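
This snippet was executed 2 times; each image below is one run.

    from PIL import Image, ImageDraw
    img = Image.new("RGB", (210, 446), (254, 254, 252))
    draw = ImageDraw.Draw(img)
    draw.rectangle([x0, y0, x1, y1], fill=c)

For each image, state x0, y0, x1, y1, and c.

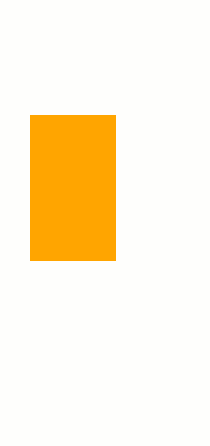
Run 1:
x0 = 30
y0 = 115
x1 = 115
y1 = 260
c = 'orange'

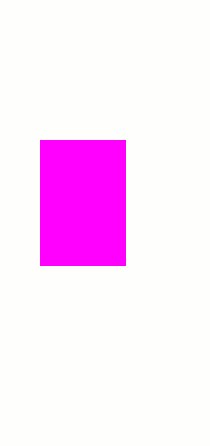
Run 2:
x0 = 40, y0 = 140, x1 = 125, y1 = 265, c = 'magenta'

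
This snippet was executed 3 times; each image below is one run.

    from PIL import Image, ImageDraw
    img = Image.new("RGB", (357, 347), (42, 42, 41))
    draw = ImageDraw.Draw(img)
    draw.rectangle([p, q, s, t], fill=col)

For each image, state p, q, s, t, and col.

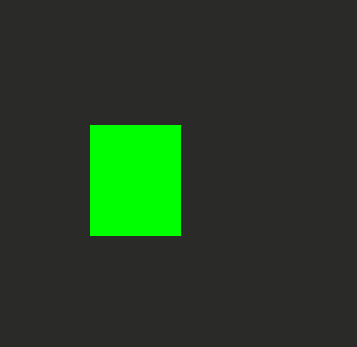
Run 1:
p = 90; q = 125; s = 180; t = 235; col = 'lime'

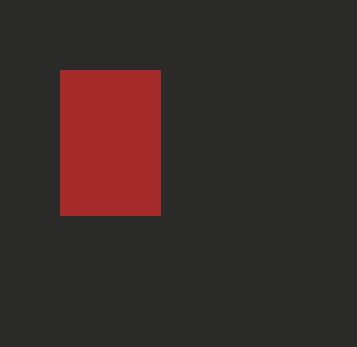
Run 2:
p = 60; q = 70; s = 160; t = 215; col = 'brown'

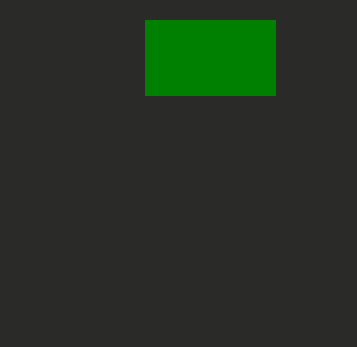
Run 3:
p = 145
q = 20
s = 275
t = 95
col = 'green'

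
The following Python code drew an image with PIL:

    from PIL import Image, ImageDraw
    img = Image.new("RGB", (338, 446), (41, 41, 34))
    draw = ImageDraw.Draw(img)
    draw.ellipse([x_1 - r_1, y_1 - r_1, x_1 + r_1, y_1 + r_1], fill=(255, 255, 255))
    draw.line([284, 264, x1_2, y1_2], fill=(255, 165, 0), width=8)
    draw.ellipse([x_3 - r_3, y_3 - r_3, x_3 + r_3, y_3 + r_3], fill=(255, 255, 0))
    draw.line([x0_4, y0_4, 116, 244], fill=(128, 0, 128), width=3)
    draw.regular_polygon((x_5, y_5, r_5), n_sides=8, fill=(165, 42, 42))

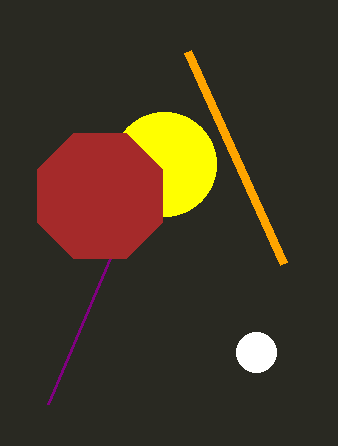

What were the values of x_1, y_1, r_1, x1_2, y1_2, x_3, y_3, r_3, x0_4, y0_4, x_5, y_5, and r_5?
x_1 = 256
y_1 = 352
r_1 = 20
x1_2 = 188
y1_2 = 52
x_3 = 164
y_3 = 164
r_3 = 52
x0_4 = 48
y0_4 = 404
x_5 = 100
y_5 = 196
r_5 = 68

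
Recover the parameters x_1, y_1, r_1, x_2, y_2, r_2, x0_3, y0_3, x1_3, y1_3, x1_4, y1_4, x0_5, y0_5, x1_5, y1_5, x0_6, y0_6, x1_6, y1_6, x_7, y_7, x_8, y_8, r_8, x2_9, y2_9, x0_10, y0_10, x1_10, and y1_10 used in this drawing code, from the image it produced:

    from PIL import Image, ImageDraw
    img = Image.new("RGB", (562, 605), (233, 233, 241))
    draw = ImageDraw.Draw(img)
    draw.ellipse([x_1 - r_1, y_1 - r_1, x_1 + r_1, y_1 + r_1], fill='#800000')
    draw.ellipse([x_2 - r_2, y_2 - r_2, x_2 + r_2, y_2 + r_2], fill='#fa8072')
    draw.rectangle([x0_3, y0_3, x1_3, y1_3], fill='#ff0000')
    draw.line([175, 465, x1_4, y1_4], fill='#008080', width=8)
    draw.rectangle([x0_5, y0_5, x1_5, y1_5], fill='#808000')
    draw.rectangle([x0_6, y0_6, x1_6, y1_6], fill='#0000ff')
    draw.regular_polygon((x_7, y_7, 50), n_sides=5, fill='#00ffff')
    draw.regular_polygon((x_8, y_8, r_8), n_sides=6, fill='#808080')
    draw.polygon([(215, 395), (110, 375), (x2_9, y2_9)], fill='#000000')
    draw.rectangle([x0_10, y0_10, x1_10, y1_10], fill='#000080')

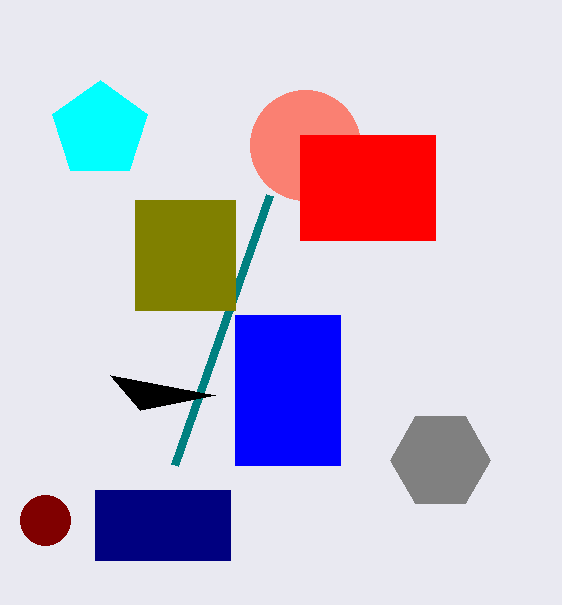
x_1 = 45; y_1 = 520; r_1 = 25; x_2 = 305; y_2 = 145; r_2 = 55; x0_3 = 300; y0_3 = 135; x1_3 = 435; y1_3 = 240; x1_4 = 270; y1_4 = 195; x0_5 = 135; y0_5 = 200; x1_5 = 235; y1_5 = 310; x0_6 = 235; y0_6 = 315; x1_6 = 340; y1_6 = 465; x_7 = 100; y_7 = 130; x_8 = 440; y_8 = 460; r_8 = 50; x2_9 = 140; y2_9 = 410; x0_10 = 95; y0_10 = 490; x1_10 = 230; y1_10 = 560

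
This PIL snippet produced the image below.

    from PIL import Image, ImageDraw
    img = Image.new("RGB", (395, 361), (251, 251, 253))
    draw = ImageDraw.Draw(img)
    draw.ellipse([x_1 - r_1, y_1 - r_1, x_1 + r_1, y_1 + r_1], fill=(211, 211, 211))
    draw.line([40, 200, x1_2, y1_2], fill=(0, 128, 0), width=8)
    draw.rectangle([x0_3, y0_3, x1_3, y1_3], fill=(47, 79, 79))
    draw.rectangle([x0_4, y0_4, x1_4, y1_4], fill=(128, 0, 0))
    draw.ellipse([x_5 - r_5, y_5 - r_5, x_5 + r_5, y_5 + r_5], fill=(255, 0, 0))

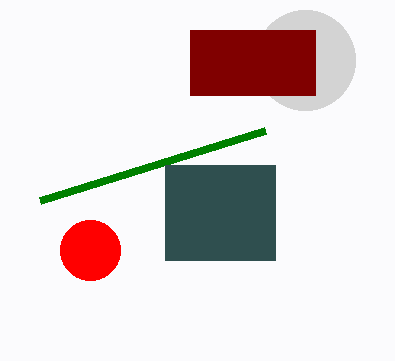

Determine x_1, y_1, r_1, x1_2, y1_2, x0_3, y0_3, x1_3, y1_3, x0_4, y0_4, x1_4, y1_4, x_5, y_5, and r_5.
x_1 = 305, y_1 = 60, r_1 = 50, x1_2 = 265, y1_2 = 130, x0_3 = 165, y0_3 = 165, x1_3 = 275, y1_3 = 260, x0_4 = 190, y0_4 = 30, x1_4 = 315, y1_4 = 95, x_5 = 90, y_5 = 250, r_5 = 30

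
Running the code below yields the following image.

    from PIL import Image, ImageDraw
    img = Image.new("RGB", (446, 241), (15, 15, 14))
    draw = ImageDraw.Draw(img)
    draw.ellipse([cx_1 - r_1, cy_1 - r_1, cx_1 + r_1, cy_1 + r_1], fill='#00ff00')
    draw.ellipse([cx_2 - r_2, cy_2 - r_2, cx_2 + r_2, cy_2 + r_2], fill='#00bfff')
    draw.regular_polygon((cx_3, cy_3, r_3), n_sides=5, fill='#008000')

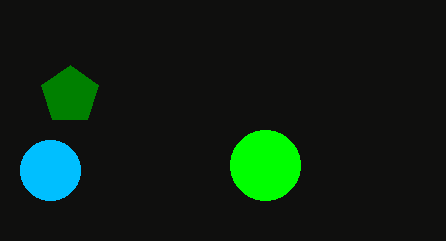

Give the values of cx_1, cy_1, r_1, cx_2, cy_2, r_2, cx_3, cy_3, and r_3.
cx_1 = 265
cy_1 = 165
r_1 = 35
cx_2 = 50
cy_2 = 170
r_2 = 30
cx_3 = 70
cy_3 = 95
r_3 = 30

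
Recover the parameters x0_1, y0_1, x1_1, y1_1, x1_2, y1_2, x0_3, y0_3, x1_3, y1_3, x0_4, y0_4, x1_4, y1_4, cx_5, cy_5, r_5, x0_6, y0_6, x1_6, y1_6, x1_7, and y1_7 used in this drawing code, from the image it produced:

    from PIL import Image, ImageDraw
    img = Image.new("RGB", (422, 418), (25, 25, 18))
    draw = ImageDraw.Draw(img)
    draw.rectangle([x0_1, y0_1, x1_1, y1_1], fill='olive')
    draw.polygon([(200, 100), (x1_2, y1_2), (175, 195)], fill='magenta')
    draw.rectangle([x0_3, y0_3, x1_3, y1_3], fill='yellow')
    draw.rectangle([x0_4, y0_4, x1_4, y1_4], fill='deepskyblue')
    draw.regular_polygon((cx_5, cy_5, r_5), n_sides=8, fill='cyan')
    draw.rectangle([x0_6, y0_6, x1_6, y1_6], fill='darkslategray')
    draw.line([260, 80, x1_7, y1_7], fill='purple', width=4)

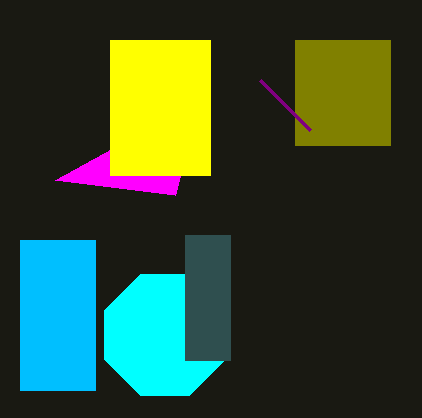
x0_1 = 295
y0_1 = 40
x1_1 = 390
y1_1 = 145
x1_2 = 55
y1_2 = 180
x0_3 = 110
y0_3 = 40
x1_3 = 210
y1_3 = 175
x0_4 = 20
y0_4 = 240
x1_4 = 95
y1_4 = 390
cx_5 = 165
cy_5 = 335
r_5 = 65
x0_6 = 185
y0_6 = 235
x1_6 = 230
y1_6 = 360
x1_7 = 310
y1_7 = 130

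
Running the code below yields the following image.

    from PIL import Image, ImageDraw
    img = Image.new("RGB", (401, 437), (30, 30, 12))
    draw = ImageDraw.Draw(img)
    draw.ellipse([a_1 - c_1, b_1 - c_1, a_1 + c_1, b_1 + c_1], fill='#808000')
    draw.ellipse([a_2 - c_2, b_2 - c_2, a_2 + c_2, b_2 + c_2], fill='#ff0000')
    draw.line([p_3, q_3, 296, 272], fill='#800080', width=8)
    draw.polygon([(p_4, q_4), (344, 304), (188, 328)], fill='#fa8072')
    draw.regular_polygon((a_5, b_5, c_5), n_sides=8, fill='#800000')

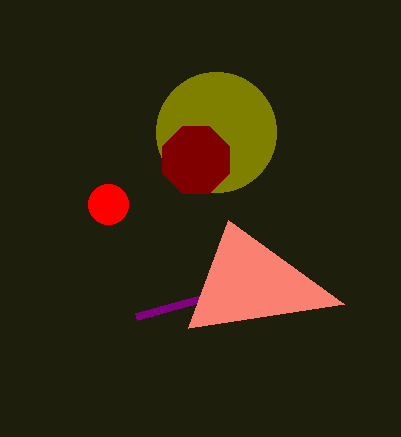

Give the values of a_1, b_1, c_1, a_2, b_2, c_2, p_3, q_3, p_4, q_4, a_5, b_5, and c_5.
a_1 = 216, b_1 = 132, c_1 = 60, a_2 = 108, b_2 = 204, c_2 = 20, p_3 = 136, q_3 = 316, p_4 = 228, q_4 = 220, a_5 = 196, b_5 = 160, c_5 = 36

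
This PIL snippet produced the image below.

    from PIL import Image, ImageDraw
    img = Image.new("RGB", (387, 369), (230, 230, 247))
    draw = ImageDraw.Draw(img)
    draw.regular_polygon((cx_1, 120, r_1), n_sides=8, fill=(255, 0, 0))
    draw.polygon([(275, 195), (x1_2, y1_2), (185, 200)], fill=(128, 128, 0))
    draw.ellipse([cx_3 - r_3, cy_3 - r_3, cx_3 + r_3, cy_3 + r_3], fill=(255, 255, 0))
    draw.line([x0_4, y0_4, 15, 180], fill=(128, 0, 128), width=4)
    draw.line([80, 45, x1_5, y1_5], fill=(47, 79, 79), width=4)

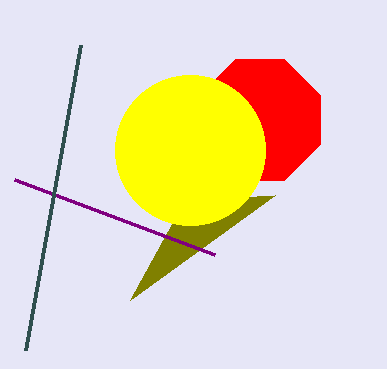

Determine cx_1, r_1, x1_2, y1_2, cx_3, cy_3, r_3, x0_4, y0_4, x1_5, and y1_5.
cx_1 = 260; r_1 = 65; x1_2 = 130; y1_2 = 300; cx_3 = 190; cy_3 = 150; r_3 = 75; x0_4 = 215; y0_4 = 255; x1_5 = 25; y1_5 = 350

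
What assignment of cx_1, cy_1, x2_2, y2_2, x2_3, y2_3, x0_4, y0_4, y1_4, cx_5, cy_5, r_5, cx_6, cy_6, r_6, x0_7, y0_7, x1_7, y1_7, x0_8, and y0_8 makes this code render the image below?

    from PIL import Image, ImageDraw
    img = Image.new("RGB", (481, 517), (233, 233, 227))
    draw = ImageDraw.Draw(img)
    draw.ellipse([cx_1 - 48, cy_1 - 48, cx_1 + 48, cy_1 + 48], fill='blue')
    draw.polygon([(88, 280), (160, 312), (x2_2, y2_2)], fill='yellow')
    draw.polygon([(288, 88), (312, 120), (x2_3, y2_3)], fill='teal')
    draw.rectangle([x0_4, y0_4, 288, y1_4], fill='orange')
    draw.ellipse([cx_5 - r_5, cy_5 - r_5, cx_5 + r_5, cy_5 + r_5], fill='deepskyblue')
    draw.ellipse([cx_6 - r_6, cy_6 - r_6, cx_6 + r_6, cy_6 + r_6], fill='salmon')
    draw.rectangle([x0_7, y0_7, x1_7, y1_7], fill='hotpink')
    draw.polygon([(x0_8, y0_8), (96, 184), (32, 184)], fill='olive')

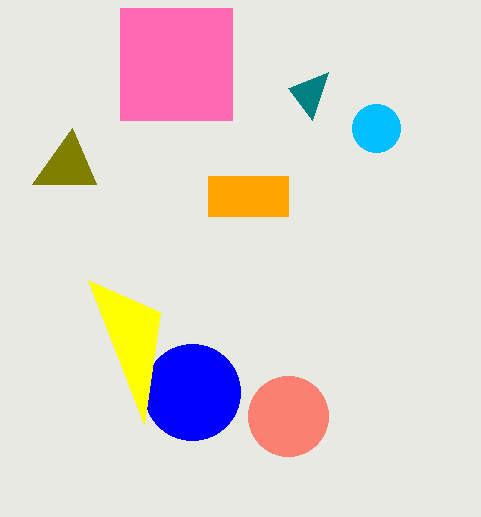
cx_1 = 192
cy_1 = 392
x2_2 = 144
y2_2 = 424
x2_3 = 328
y2_3 = 72
x0_4 = 208
y0_4 = 176
y1_4 = 216
cx_5 = 376
cy_5 = 128
r_5 = 24
cx_6 = 288
cy_6 = 416
r_6 = 40
x0_7 = 120
y0_7 = 8
x1_7 = 232
y1_7 = 120
x0_8 = 72
y0_8 = 128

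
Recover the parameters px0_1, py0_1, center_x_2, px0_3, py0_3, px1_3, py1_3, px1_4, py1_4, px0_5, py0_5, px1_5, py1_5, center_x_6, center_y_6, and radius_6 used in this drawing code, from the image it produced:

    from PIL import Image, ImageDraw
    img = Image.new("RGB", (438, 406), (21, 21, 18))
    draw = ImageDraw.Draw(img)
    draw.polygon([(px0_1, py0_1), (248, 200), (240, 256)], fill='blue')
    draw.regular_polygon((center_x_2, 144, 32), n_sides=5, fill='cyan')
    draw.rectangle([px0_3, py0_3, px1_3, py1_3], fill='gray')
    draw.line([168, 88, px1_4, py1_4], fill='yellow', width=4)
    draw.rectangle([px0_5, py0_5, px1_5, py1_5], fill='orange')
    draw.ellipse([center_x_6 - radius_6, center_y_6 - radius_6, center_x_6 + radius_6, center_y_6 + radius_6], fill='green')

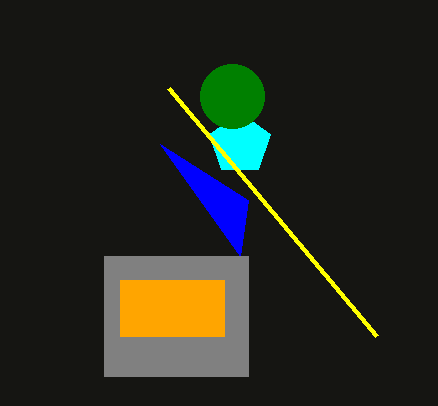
px0_1 = 160, py0_1 = 144, center_x_2 = 240, px0_3 = 104, py0_3 = 256, px1_3 = 248, py1_3 = 376, px1_4 = 376, py1_4 = 336, px0_5 = 120, py0_5 = 280, px1_5 = 224, py1_5 = 336, center_x_6 = 232, center_y_6 = 96, radius_6 = 32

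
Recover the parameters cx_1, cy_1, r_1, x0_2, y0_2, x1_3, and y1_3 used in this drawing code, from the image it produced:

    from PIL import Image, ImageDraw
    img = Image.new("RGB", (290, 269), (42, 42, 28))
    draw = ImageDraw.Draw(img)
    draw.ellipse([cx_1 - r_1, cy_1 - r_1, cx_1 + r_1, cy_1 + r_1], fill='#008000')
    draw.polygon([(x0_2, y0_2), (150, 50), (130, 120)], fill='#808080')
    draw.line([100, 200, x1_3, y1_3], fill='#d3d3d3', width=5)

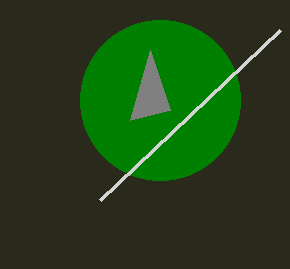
cx_1 = 160, cy_1 = 100, r_1 = 80, x0_2 = 170, y0_2 = 110, x1_3 = 280, y1_3 = 30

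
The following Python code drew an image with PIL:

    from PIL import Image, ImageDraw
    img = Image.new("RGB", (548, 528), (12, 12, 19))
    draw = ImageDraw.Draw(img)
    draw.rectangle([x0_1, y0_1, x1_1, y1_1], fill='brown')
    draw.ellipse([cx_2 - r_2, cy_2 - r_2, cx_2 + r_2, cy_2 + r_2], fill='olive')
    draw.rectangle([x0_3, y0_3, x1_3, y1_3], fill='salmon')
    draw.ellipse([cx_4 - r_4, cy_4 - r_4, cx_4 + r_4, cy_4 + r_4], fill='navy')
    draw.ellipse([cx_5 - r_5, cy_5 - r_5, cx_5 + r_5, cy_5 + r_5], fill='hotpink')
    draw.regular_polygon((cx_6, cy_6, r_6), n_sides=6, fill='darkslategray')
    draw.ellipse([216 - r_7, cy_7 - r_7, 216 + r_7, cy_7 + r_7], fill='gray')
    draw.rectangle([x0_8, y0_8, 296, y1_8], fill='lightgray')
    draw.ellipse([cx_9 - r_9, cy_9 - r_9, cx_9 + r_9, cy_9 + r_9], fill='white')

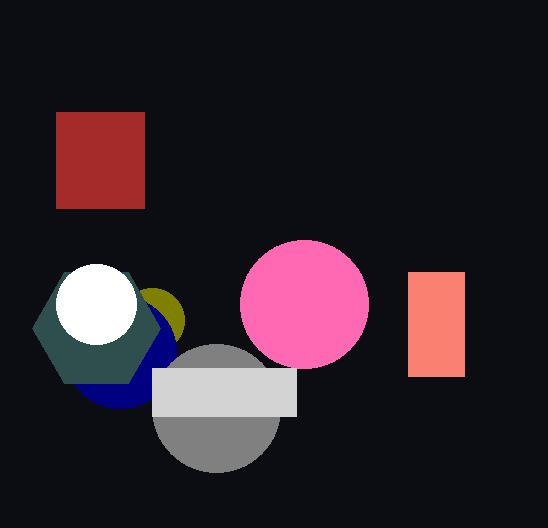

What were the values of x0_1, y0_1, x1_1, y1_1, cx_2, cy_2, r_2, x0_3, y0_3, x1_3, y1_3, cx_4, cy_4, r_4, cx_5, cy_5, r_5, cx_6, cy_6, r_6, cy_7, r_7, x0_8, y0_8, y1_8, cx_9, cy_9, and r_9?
x0_1 = 56, y0_1 = 112, x1_1 = 144, y1_1 = 208, cx_2 = 152, cy_2 = 320, r_2 = 32, x0_3 = 408, y0_3 = 272, x1_3 = 464, y1_3 = 376, cx_4 = 120, cy_4 = 352, r_4 = 56, cx_5 = 304, cy_5 = 304, r_5 = 64, cx_6 = 96, cy_6 = 328, r_6 = 64, cy_7 = 408, r_7 = 64, x0_8 = 152, y0_8 = 368, y1_8 = 416, cx_9 = 96, cy_9 = 304, r_9 = 40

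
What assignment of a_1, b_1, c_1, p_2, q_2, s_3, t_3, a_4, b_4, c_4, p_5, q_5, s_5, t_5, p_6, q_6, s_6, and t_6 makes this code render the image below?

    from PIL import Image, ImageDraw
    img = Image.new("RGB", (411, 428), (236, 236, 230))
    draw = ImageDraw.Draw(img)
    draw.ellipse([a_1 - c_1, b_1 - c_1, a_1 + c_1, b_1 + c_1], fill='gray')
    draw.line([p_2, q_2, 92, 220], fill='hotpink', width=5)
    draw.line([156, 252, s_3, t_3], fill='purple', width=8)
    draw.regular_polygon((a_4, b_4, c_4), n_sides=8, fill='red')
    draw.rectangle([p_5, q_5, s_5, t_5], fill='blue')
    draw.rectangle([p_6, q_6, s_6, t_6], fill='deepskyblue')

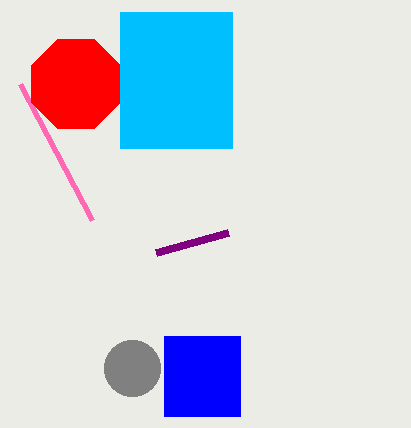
a_1 = 132; b_1 = 368; c_1 = 28; p_2 = 20; q_2 = 84; s_3 = 228; t_3 = 232; a_4 = 76; b_4 = 84; c_4 = 48; p_5 = 164; q_5 = 336; s_5 = 240; t_5 = 416; p_6 = 120; q_6 = 12; s_6 = 232; t_6 = 148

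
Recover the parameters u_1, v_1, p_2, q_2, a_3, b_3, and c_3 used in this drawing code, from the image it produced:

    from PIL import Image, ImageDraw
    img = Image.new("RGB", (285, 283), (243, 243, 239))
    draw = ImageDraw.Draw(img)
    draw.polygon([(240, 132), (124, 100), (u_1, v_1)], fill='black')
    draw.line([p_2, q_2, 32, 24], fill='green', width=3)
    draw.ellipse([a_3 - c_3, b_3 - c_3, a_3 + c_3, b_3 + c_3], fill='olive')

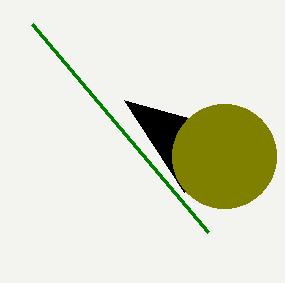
u_1 = 184, v_1 = 192, p_2 = 208, q_2 = 232, a_3 = 224, b_3 = 156, c_3 = 52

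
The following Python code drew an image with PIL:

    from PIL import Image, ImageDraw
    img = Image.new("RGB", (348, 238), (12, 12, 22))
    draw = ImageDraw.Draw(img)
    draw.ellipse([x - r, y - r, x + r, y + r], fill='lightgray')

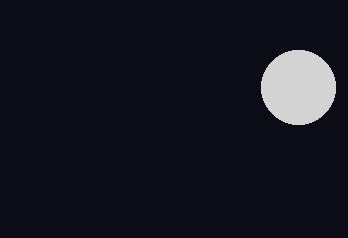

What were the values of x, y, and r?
x = 298
y = 87
r = 37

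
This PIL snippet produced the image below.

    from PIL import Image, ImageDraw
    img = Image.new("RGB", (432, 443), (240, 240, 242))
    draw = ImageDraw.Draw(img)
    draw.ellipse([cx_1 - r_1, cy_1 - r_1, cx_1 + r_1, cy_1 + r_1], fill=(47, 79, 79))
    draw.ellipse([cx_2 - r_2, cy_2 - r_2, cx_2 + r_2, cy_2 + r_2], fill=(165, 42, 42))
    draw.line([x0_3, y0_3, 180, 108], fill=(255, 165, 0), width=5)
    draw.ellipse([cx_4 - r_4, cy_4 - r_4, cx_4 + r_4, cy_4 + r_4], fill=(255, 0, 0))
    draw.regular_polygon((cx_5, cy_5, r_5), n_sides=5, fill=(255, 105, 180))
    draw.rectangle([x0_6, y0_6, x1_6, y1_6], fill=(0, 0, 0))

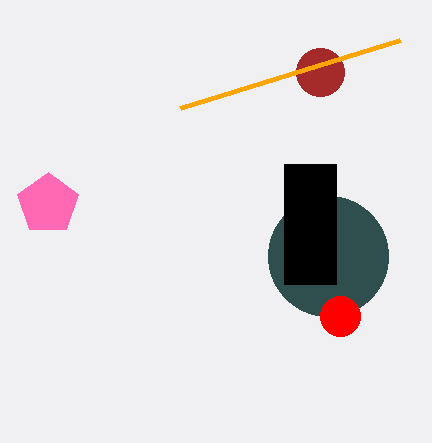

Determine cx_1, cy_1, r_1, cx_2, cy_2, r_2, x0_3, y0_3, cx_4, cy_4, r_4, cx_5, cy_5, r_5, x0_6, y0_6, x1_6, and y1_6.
cx_1 = 328, cy_1 = 256, r_1 = 60, cx_2 = 320, cy_2 = 72, r_2 = 24, x0_3 = 400, y0_3 = 40, cx_4 = 340, cy_4 = 316, r_4 = 20, cx_5 = 48, cy_5 = 204, r_5 = 32, x0_6 = 284, y0_6 = 164, x1_6 = 336, y1_6 = 284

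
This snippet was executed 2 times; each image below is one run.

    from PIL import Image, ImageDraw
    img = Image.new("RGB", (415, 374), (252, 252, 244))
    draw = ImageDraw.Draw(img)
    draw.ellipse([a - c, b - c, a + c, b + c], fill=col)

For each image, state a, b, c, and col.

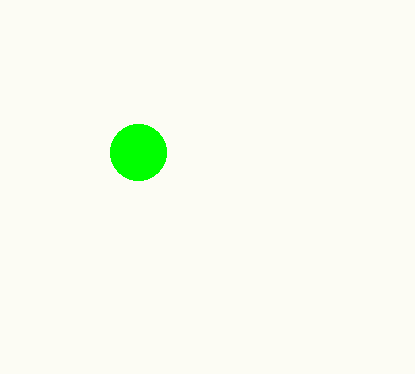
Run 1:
a = 138
b = 152
c = 28
col = 'lime'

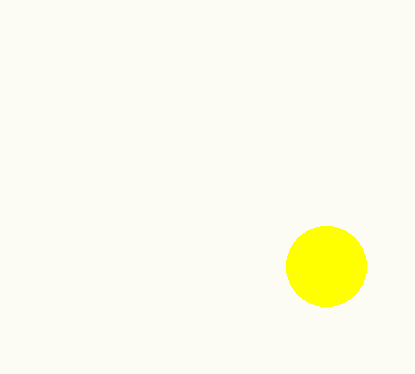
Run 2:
a = 326, b = 266, c = 40, col = 'yellow'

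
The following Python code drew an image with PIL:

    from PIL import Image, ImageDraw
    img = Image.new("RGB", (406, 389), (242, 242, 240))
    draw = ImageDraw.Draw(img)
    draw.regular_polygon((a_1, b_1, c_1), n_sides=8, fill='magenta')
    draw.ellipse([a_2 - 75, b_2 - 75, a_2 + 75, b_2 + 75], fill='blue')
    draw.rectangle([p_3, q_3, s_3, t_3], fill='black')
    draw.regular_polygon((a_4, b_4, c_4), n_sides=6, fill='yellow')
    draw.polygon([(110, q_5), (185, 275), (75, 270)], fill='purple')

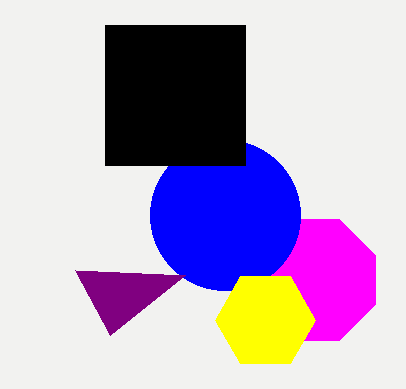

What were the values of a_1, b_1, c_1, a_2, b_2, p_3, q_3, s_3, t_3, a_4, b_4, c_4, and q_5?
a_1 = 315
b_1 = 280
c_1 = 65
a_2 = 225
b_2 = 215
p_3 = 105
q_3 = 25
s_3 = 245
t_3 = 165
a_4 = 265
b_4 = 320
c_4 = 50
q_5 = 335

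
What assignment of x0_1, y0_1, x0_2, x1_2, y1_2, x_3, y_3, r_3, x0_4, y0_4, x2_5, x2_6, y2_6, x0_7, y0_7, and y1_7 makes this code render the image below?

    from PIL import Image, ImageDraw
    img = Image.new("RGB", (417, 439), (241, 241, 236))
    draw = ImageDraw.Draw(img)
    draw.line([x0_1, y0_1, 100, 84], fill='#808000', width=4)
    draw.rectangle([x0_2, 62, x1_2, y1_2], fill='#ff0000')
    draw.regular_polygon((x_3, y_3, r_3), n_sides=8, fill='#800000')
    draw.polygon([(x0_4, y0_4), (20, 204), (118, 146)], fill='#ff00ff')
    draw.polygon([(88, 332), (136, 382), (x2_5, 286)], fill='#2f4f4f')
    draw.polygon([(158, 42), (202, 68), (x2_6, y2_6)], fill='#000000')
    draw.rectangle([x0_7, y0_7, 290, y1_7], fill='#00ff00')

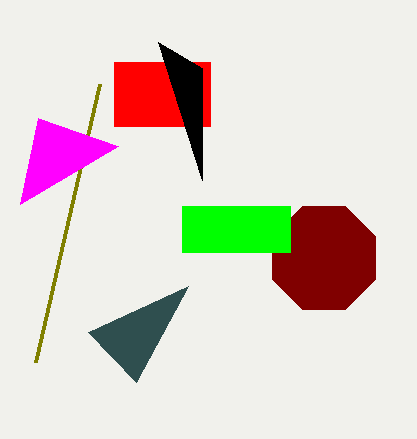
x0_1 = 36; y0_1 = 362; x0_2 = 114; x1_2 = 210; y1_2 = 126; x_3 = 324; y_3 = 258; r_3 = 56; x0_4 = 38; y0_4 = 118; x2_5 = 188; x2_6 = 202; y2_6 = 180; x0_7 = 182; y0_7 = 206; y1_7 = 252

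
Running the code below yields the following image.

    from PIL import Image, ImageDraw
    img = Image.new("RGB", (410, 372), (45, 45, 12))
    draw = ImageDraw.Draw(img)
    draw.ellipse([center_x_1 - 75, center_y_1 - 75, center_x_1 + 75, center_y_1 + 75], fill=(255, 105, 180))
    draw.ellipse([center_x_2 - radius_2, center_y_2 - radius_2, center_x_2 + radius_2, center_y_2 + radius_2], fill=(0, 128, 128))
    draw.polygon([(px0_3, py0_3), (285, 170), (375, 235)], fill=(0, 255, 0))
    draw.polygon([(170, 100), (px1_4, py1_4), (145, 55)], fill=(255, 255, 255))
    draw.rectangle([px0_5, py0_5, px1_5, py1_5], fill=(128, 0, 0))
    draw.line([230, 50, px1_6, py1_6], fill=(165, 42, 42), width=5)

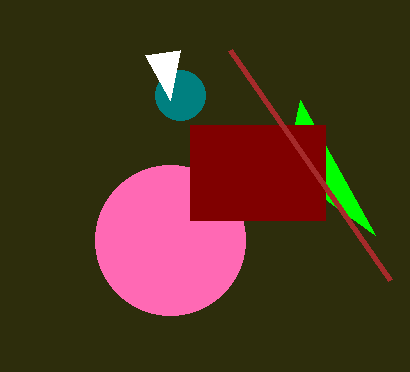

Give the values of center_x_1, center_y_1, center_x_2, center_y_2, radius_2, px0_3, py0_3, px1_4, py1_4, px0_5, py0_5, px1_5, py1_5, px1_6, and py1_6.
center_x_1 = 170, center_y_1 = 240, center_x_2 = 180, center_y_2 = 95, radius_2 = 25, px0_3 = 300, py0_3 = 100, px1_4 = 180, py1_4 = 50, px0_5 = 190, py0_5 = 125, px1_5 = 325, py1_5 = 220, px1_6 = 390, py1_6 = 280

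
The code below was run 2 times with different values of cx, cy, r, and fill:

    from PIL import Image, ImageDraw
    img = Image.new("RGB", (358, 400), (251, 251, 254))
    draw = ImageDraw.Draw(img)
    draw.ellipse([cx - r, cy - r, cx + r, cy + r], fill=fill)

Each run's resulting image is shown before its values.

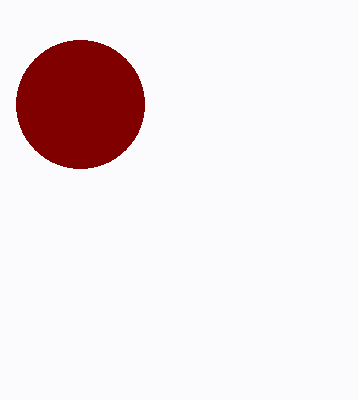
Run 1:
cx = 80, cy = 104, r = 64, fill = 'maroon'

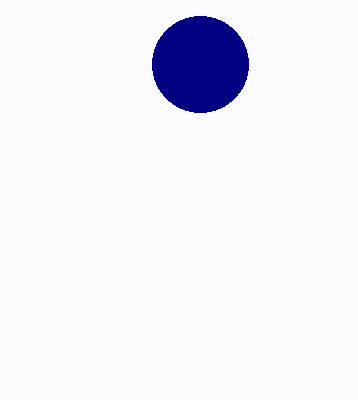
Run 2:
cx = 200; cy = 64; r = 48; fill = 'navy'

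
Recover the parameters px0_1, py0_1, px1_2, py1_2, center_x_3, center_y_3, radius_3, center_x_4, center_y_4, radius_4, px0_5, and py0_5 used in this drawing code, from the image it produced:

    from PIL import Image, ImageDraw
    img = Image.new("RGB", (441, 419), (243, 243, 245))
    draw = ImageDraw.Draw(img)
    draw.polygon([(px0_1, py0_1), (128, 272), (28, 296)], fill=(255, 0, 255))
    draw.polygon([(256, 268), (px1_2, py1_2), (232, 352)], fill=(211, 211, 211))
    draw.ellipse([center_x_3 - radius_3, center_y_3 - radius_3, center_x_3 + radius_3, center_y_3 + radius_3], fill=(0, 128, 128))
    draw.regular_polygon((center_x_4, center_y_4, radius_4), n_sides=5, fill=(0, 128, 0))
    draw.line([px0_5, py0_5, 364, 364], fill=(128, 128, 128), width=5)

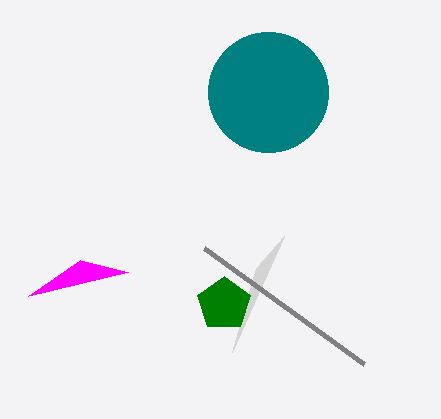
px0_1 = 80; py0_1 = 260; px1_2 = 284; py1_2 = 236; center_x_3 = 268; center_y_3 = 92; radius_3 = 60; center_x_4 = 224; center_y_4 = 304; radius_4 = 28; px0_5 = 204; py0_5 = 248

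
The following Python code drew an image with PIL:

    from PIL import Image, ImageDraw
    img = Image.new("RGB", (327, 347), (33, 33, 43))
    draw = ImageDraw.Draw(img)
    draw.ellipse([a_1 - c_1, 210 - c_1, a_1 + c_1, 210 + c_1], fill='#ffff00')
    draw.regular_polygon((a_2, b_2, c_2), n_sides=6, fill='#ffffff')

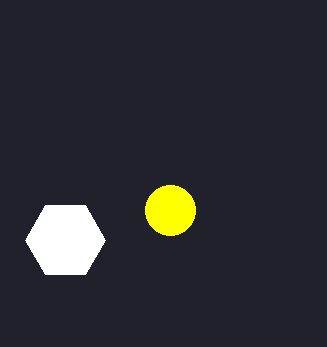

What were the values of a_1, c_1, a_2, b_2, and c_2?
a_1 = 170, c_1 = 25, a_2 = 65, b_2 = 240, c_2 = 40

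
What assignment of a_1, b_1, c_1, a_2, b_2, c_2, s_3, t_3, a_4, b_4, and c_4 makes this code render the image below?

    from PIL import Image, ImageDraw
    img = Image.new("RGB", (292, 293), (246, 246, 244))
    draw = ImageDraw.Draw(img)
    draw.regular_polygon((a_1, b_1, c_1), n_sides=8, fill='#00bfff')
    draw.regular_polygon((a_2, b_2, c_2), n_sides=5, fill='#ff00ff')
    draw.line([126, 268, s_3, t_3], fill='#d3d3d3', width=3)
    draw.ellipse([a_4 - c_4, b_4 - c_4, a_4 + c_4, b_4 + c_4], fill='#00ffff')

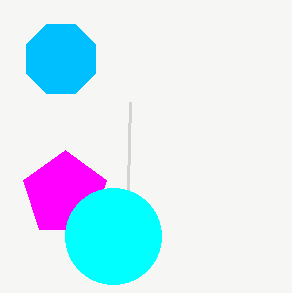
a_1 = 61, b_1 = 59, c_1 = 37, a_2 = 65, b_2 = 194, c_2 = 44, s_3 = 130, t_3 = 102, a_4 = 113, b_4 = 236, c_4 = 48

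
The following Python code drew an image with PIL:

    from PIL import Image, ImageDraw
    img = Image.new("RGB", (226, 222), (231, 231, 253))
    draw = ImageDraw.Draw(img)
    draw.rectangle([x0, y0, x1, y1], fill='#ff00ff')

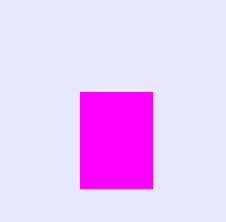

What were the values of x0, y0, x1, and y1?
x0 = 80
y0 = 92
x1 = 152
y1 = 188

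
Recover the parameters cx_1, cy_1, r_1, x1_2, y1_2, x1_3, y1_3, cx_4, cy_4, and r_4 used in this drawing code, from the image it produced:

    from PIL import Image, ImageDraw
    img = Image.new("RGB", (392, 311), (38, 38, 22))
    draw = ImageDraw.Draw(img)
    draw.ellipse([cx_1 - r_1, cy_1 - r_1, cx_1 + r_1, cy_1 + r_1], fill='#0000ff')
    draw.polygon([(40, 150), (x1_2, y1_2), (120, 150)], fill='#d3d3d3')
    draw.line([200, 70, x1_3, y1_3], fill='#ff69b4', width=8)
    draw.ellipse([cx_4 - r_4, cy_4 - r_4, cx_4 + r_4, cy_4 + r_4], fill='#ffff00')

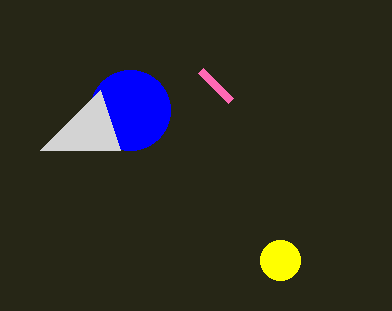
cx_1 = 130
cy_1 = 110
r_1 = 40
x1_2 = 100
y1_2 = 90
x1_3 = 230
y1_3 = 100
cx_4 = 280
cy_4 = 260
r_4 = 20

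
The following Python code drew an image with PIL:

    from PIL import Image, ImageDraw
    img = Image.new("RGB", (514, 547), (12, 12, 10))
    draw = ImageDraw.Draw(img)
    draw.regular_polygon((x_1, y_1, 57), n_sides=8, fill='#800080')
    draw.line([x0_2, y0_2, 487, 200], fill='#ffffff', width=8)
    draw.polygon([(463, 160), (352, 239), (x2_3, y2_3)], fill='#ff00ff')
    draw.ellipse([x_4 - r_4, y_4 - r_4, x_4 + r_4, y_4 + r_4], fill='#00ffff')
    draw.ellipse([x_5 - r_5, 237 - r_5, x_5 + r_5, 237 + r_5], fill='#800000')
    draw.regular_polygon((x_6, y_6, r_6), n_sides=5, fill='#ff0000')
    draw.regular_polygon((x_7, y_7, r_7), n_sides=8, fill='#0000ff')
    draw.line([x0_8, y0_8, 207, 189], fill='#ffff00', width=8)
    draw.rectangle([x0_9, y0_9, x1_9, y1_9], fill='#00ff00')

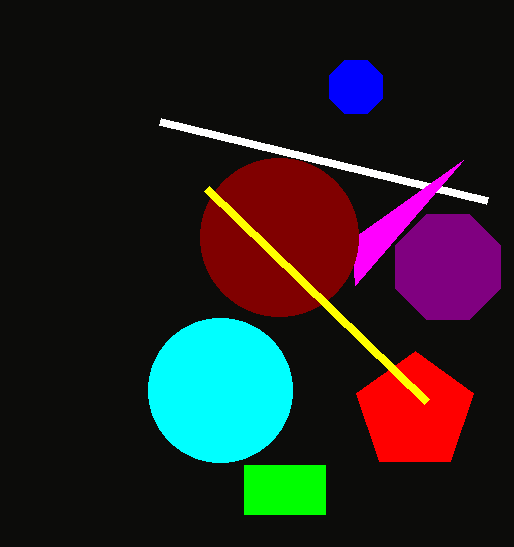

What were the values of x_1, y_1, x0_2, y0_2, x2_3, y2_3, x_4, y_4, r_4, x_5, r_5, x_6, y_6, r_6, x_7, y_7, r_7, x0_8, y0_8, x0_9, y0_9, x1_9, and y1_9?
x_1 = 448, y_1 = 267, x0_2 = 160, y0_2 = 121, x2_3 = 355, y2_3 = 285, x_4 = 220, y_4 = 390, r_4 = 72, x_5 = 279, r_5 = 79, x_6 = 415, y_6 = 412, r_6 = 61, x_7 = 356, y_7 = 87, r_7 = 29, x0_8 = 427, y0_8 = 402, x0_9 = 244, y0_9 = 465, x1_9 = 325, y1_9 = 514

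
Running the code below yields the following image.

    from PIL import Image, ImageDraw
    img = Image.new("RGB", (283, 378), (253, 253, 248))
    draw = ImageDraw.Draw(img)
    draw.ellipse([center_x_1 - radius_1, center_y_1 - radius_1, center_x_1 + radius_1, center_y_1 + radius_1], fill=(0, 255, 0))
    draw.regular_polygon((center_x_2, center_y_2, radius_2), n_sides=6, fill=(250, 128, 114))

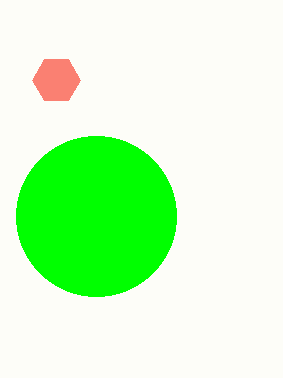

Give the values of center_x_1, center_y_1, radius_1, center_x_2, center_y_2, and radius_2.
center_x_1 = 96, center_y_1 = 216, radius_1 = 80, center_x_2 = 56, center_y_2 = 80, radius_2 = 24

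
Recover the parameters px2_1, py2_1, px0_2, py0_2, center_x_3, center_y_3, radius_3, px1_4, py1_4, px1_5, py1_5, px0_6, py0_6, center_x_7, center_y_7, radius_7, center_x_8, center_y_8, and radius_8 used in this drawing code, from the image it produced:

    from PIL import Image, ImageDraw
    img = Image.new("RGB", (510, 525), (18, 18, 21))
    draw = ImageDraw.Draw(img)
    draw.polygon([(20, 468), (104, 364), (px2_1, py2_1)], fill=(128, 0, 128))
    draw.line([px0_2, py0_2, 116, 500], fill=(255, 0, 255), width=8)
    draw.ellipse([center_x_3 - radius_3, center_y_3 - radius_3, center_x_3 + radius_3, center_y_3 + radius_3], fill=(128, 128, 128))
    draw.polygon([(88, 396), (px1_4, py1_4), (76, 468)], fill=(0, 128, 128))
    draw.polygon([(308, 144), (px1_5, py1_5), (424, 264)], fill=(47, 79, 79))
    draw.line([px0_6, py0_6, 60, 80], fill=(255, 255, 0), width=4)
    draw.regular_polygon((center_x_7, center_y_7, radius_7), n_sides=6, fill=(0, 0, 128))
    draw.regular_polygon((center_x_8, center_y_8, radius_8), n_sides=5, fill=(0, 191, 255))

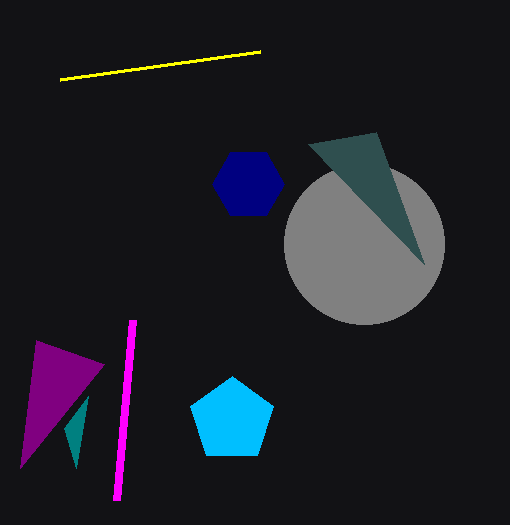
px2_1 = 36, py2_1 = 340, px0_2 = 132, py0_2 = 320, center_x_3 = 364, center_y_3 = 244, radius_3 = 80, px1_4 = 64, py1_4 = 428, px1_5 = 376, py1_5 = 132, px0_6 = 260, py0_6 = 52, center_x_7 = 248, center_y_7 = 184, radius_7 = 36, center_x_8 = 232, center_y_8 = 420, radius_8 = 44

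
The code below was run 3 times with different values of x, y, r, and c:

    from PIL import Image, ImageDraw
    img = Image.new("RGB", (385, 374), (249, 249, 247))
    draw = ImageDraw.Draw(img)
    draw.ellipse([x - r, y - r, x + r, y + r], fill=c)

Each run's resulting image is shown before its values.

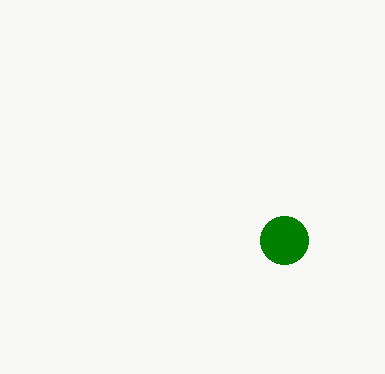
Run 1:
x = 284
y = 240
r = 24
c = 'green'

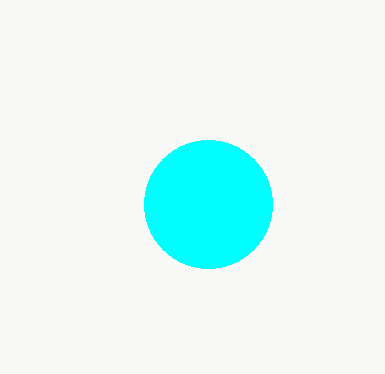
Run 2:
x = 208; y = 204; r = 64; c = 'cyan'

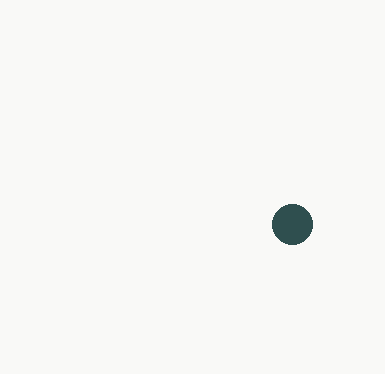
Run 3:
x = 292
y = 224
r = 20
c = 'darkslategray'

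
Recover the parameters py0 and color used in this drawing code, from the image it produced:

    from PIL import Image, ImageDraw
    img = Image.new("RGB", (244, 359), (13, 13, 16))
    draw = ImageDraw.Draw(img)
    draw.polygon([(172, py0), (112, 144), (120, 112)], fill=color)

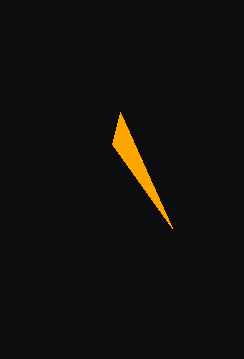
py0 = 228, color = 'orange'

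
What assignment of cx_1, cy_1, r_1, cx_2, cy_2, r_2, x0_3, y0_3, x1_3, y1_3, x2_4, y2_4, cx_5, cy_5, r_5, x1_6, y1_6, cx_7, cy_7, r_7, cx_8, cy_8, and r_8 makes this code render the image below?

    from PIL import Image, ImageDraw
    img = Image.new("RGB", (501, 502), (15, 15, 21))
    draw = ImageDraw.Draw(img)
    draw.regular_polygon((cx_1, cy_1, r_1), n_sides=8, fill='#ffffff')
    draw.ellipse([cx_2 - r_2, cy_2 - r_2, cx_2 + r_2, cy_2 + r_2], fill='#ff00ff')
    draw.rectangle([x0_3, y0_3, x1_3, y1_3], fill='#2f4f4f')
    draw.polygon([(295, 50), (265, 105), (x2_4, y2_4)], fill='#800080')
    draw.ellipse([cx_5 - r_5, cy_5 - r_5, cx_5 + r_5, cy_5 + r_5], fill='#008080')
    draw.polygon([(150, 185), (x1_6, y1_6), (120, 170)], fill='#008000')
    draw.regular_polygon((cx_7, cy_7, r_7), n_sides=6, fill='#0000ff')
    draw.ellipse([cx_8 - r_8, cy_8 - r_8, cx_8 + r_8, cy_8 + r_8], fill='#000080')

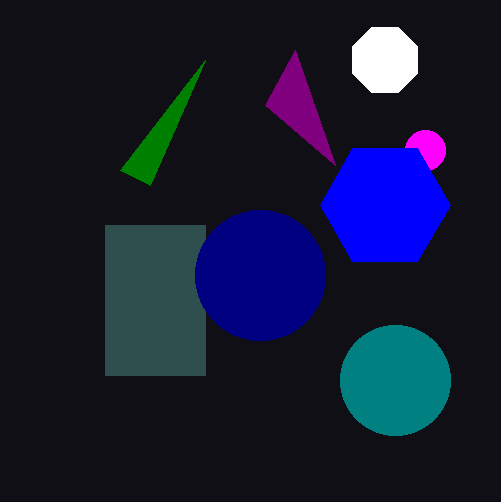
cx_1 = 385
cy_1 = 60
r_1 = 35
cx_2 = 425
cy_2 = 150
r_2 = 20
x0_3 = 105
y0_3 = 225
x1_3 = 205
y1_3 = 375
x2_4 = 335
y2_4 = 165
cx_5 = 395
cy_5 = 380
r_5 = 55
x1_6 = 205
y1_6 = 60
cx_7 = 385
cy_7 = 205
r_7 = 65
cx_8 = 260
cy_8 = 275
r_8 = 65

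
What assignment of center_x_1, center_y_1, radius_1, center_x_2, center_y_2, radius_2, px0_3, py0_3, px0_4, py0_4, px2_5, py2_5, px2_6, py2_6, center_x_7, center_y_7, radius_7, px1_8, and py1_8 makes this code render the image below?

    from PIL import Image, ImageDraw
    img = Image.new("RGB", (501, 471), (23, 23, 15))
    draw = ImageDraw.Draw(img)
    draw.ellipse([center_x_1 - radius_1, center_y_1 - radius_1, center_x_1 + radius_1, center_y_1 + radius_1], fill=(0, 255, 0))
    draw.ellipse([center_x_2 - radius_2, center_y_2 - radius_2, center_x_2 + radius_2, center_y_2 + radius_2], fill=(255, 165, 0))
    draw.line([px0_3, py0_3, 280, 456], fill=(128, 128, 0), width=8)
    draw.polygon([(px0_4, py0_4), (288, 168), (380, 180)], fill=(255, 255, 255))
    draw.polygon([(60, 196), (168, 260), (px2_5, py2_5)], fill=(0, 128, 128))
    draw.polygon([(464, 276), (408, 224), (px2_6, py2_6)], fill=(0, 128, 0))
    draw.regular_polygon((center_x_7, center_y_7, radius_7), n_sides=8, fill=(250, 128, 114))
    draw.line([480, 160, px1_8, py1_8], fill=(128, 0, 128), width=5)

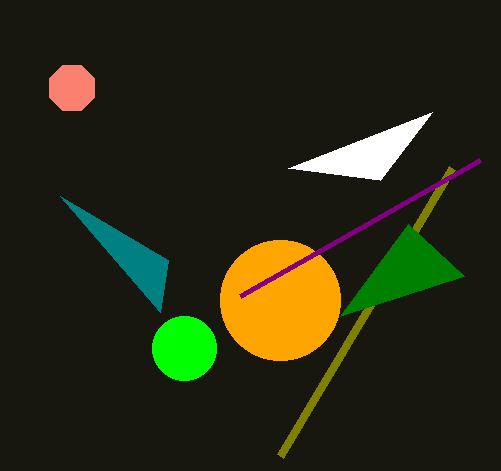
center_x_1 = 184, center_y_1 = 348, radius_1 = 32, center_x_2 = 280, center_y_2 = 300, radius_2 = 60, px0_3 = 452, py0_3 = 168, px0_4 = 432, py0_4 = 112, px2_5 = 160, py2_5 = 312, px2_6 = 340, py2_6 = 316, center_x_7 = 72, center_y_7 = 88, radius_7 = 24, px1_8 = 240, py1_8 = 296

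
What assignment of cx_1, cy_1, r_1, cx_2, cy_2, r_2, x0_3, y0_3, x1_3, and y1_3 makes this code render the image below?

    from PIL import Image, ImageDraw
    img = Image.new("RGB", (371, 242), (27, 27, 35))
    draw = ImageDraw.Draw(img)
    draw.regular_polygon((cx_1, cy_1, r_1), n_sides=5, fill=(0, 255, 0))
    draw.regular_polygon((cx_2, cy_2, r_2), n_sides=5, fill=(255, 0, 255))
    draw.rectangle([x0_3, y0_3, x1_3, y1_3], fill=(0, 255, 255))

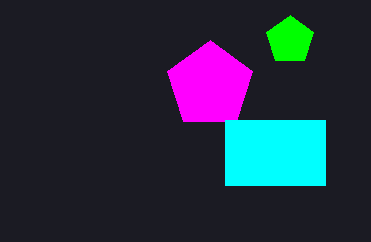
cx_1 = 290, cy_1 = 40, r_1 = 25, cx_2 = 210, cy_2 = 85, r_2 = 45, x0_3 = 225, y0_3 = 120, x1_3 = 325, y1_3 = 185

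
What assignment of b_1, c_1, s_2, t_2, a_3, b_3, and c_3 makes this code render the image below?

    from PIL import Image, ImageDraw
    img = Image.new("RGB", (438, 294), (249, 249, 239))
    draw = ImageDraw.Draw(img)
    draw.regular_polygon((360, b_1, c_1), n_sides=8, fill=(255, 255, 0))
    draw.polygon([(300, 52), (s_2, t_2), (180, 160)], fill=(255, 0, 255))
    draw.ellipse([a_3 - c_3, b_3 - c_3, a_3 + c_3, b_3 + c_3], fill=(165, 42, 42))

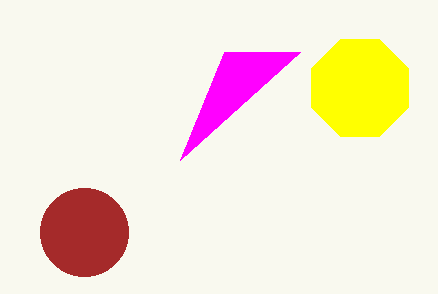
b_1 = 88
c_1 = 52
s_2 = 224
t_2 = 52
a_3 = 84
b_3 = 232
c_3 = 44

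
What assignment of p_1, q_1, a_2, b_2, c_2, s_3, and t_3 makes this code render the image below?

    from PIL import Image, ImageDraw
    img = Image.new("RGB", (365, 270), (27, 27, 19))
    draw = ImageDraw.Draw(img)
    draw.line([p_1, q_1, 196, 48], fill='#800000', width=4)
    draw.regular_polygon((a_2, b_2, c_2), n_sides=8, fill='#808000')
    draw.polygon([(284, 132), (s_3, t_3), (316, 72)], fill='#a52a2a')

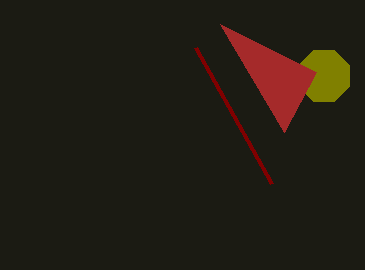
p_1 = 272
q_1 = 184
a_2 = 324
b_2 = 76
c_2 = 28
s_3 = 220
t_3 = 24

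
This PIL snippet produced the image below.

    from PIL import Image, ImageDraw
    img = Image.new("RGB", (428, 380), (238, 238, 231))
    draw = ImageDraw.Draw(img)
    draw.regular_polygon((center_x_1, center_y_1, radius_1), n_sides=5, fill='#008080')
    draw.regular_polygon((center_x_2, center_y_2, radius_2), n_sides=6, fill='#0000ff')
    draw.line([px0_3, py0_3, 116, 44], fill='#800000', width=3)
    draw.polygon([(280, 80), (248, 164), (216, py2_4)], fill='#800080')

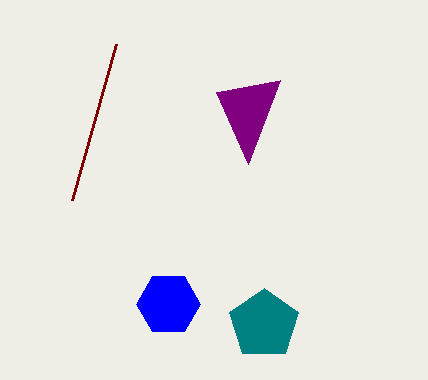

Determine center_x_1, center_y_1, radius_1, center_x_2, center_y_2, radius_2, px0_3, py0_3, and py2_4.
center_x_1 = 264
center_y_1 = 324
radius_1 = 36
center_x_2 = 168
center_y_2 = 304
radius_2 = 32
px0_3 = 72
py0_3 = 200
py2_4 = 92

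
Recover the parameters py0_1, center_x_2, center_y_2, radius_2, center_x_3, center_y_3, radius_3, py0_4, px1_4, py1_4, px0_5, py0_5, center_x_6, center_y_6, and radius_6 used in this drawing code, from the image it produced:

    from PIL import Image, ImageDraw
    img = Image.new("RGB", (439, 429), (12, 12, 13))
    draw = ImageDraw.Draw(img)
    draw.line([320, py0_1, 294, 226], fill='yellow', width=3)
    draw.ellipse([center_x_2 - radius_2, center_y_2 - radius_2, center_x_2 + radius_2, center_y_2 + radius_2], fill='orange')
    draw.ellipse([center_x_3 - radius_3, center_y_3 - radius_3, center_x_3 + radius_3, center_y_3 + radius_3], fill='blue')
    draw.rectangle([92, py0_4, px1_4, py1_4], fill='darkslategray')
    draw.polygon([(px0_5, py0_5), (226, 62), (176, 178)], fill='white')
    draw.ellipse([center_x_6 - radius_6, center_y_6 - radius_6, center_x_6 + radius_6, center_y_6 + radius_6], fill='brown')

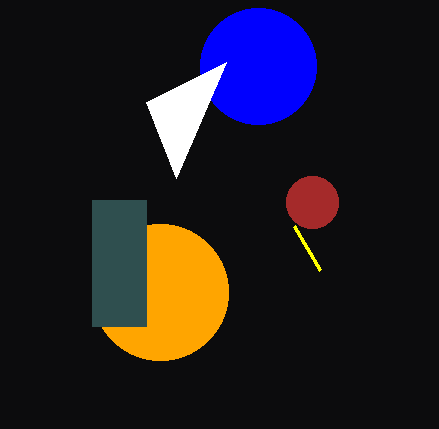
py0_1 = 270; center_x_2 = 160; center_y_2 = 292; radius_2 = 68; center_x_3 = 258; center_y_3 = 66; radius_3 = 58; py0_4 = 200; px1_4 = 146; py1_4 = 326; px0_5 = 146; py0_5 = 102; center_x_6 = 312; center_y_6 = 202; radius_6 = 26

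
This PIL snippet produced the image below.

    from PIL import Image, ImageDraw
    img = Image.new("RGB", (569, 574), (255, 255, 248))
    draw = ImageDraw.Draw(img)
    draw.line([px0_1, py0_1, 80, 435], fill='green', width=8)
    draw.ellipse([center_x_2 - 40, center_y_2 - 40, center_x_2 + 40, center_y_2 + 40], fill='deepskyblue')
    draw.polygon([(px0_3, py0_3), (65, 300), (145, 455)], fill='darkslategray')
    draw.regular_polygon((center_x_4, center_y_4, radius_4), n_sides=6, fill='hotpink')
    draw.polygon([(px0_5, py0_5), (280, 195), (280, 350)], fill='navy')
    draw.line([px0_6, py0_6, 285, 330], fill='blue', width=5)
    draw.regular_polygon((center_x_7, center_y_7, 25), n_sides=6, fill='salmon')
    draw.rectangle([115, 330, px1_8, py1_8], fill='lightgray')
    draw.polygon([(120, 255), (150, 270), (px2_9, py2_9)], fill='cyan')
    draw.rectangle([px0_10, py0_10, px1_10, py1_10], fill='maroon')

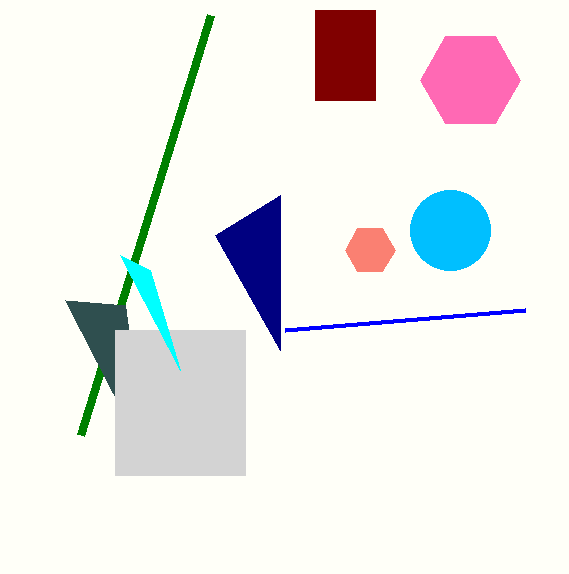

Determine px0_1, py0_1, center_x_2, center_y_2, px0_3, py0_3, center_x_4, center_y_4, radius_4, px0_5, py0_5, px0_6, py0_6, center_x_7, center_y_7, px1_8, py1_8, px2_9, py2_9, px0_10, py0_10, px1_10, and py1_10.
px0_1 = 210; py0_1 = 15; center_x_2 = 450; center_y_2 = 230; px0_3 = 125; py0_3 = 305; center_x_4 = 470; center_y_4 = 80; radius_4 = 50; px0_5 = 215; py0_5 = 235; px0_6 = 525; py0_6 = 310; center_x_7 = 370; center_y_7 = 250; px1_8 = 245; py1_8 = 475; px2_9 = 180; py2_9 = 370; px0_10 = 315; py0_10 = 10; px1_10 = 375; py1_10 = 100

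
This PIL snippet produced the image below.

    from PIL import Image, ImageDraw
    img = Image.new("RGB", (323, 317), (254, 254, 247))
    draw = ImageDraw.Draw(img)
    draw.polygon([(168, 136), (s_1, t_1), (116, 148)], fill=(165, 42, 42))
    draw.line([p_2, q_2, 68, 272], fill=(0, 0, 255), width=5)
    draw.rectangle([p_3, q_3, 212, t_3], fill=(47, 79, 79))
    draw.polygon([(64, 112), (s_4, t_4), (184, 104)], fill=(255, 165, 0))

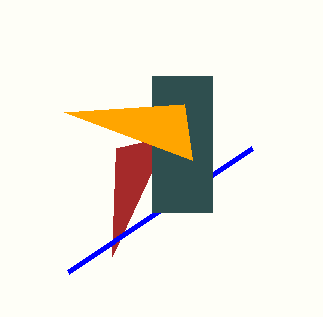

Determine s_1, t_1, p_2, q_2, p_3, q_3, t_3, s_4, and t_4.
s_1 = 112, t_1 = 256, p_2 = 252, q_2 = 148, p_3 = 152, q_3 = 76, t_3 = 212, s_4 = 192, t_4 = 160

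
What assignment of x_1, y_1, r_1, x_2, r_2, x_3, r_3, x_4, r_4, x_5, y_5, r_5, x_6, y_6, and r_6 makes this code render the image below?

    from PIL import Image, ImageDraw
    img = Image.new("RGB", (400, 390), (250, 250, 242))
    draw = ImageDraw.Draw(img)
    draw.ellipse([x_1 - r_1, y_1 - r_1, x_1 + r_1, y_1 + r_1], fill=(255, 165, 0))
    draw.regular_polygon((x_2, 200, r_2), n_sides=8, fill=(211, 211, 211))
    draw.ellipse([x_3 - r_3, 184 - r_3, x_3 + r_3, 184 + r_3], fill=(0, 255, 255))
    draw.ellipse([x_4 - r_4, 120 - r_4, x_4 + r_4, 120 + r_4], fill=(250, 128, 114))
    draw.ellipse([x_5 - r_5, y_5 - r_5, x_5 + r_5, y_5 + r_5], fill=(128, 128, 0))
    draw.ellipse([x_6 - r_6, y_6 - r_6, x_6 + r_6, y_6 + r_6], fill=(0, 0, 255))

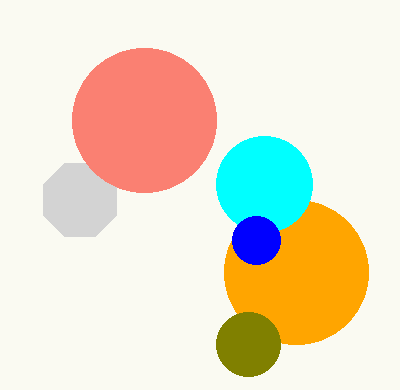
x_1 = 296, y_1 = 272, r_1 = 72, x_2 = 80, r_2 = 40, x_3 = 264, r_3 = 48, x_4 = 144, r_4 = 72, x_5 = 248, y_5 = 344, r_5 = 32, x_6 = 256, y_6 = 240, r_6 = 24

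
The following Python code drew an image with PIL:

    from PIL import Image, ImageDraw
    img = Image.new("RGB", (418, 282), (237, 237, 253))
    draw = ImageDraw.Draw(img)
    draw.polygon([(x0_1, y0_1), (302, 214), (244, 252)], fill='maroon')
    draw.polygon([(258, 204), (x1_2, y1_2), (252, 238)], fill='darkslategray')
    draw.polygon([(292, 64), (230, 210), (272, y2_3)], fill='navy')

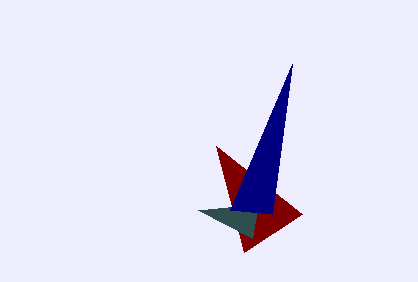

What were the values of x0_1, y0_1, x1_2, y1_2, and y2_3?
x0_1 = 216
y0_1 = 146
x1_2 = 198
y1_2 = 210
y2_3 = 214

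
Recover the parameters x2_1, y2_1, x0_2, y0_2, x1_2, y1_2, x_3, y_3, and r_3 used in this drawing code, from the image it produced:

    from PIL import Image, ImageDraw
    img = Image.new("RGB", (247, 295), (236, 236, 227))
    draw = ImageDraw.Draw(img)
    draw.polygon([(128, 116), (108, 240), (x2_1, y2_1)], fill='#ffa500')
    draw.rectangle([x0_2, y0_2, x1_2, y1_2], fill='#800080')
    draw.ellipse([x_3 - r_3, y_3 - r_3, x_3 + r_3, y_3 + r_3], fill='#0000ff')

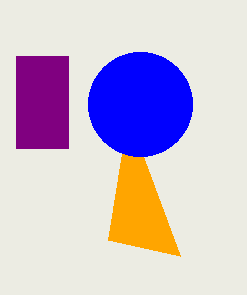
x2_1 = 180; y2_1 = 256; x0_2 = 16; y0_2 = 56; x1_2 = 68; y1_2 = 148; x_3 = 140; y_3 = 104; r_3 = 52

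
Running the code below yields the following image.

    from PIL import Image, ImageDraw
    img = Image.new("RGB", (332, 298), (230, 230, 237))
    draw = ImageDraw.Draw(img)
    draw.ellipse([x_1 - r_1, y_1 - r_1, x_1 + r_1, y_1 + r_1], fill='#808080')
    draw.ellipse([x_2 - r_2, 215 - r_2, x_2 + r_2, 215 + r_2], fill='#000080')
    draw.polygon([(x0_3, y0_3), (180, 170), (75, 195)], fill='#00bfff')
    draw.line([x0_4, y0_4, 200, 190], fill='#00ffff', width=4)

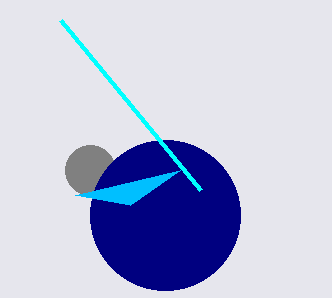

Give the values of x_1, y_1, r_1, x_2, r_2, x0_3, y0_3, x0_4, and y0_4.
x_1 = 90
y_1 = 170
r_1 = 25
x_2 = 165
r_2 = 75
x0_3 = 130
y0_3 = 205
x0_4 = 60
y0_4 = 20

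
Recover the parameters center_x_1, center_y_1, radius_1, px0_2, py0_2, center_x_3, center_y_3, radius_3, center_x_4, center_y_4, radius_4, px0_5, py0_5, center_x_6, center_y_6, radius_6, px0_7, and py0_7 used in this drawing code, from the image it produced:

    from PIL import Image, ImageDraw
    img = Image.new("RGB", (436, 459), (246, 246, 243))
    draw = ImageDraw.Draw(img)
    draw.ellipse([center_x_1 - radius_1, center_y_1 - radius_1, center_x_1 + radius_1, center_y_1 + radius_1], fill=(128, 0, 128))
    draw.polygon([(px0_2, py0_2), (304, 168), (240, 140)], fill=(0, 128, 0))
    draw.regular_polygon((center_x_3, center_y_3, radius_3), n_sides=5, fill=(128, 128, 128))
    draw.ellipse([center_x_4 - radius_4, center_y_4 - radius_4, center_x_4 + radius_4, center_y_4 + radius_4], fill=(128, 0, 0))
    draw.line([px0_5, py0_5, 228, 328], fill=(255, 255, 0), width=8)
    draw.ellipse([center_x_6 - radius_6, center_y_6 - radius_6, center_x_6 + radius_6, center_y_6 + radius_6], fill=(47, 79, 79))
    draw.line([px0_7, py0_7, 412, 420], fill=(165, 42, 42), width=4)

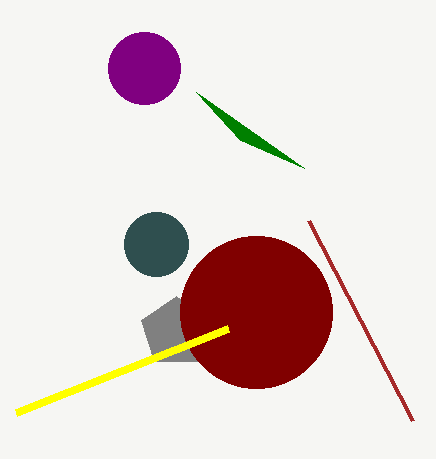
center_x_1 = 144
center_y_1 = 68
radius_1 = 36
px0_2 = 196
py0_2 = 92
center_x_3 = 176
center_y_3 = 332
radius_3 = 36
center_x_4 = 256
center_y_4 = 312
radius_4 = 76
px0_5 = 16
py0_5 = 412
center_x_6 = 156
center_y_6 = 244
radius_6 = 32
px0_7 = 308
py0_7 = 220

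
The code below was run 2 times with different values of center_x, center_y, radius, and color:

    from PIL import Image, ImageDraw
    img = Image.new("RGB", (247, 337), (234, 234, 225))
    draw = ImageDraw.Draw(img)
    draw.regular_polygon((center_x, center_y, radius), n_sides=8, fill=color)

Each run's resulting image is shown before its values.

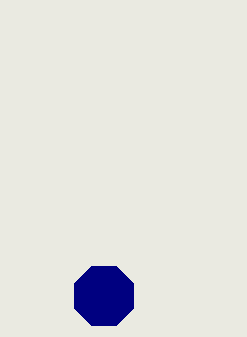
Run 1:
center_x = 104
center_y = 296
radius = 32
color = 'navy'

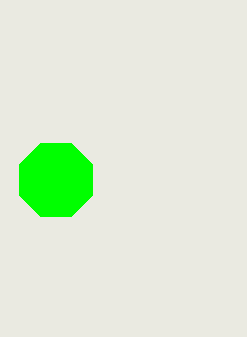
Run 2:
center_x = 56
center_y = 180
radius = 40
color = 'lime'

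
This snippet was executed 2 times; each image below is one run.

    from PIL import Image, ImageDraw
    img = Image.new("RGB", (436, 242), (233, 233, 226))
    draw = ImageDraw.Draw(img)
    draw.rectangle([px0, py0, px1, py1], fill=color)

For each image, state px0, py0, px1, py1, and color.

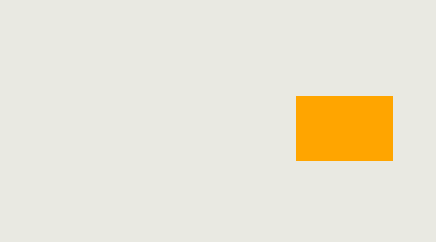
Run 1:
px0 = 296; py0 = 96; px1 = 392; py1 = 160; color = 'orange'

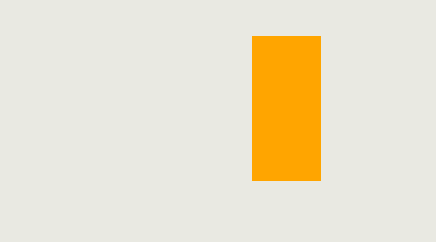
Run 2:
px0 = 252, py0 = 36, px1 = 320, py1 = 180, color = 'orange'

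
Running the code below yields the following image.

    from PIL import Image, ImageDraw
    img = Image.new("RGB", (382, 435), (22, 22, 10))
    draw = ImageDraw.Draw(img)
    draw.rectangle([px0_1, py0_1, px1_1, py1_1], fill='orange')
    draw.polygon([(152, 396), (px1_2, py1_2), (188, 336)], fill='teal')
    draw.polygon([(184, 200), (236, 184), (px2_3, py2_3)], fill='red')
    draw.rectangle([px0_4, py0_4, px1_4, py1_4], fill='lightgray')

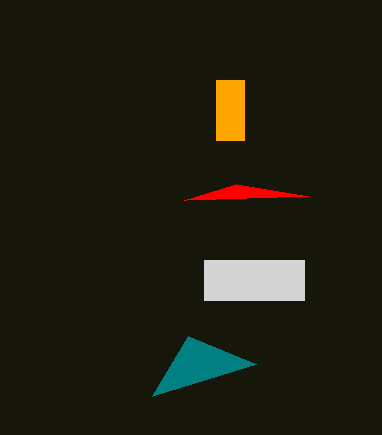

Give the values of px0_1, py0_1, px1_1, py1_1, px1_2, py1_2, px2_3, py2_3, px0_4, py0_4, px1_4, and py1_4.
px0_1 = 216
py0_1 = 80
px1_1 = 244
py1_1 = 140
px1_2 = 256
py1_2 = 364
px2_3 = 308
py2_3 = 196
px0_4 = 204
py0_4 = 260
px1_4 = 304
py1_4 = 300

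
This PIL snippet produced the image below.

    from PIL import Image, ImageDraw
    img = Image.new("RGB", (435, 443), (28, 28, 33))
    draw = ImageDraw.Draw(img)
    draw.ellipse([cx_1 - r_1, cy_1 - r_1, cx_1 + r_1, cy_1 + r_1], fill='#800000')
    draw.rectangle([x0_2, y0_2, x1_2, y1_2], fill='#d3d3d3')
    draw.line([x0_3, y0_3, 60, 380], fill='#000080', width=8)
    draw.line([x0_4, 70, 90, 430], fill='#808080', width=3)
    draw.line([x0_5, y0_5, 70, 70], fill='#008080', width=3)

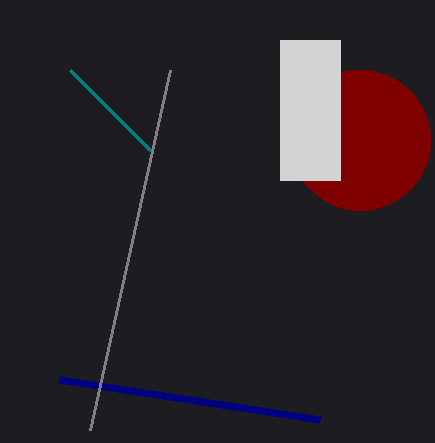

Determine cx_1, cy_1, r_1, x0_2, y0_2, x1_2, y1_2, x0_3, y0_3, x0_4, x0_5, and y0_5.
cx_1 = 360, cy_1 = 140, r_1 = 70, x0_2 = 280, y0_2 = 40, x1_2 = 340, y1_2 = 180, x0_3 = 320, y0_3 = 420, x0_4 = 170, x0_5 = 150, y0_5 = 150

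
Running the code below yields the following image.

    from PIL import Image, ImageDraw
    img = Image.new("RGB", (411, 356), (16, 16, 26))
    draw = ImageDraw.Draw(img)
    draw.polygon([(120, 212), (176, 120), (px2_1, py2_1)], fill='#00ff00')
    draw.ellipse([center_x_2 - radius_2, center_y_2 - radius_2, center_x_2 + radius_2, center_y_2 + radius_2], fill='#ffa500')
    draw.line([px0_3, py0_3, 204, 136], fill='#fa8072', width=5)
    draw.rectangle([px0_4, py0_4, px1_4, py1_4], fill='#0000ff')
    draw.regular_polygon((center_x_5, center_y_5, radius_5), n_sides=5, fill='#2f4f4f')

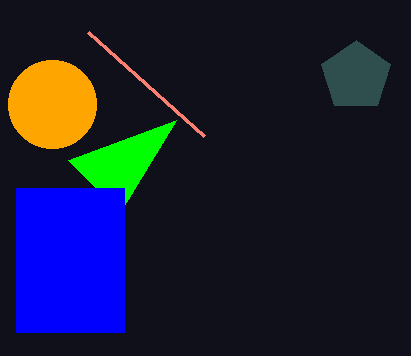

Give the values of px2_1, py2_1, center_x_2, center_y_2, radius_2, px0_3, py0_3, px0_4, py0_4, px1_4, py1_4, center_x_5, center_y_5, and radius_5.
px2_1 = 68; py2_1 = 160; center_x_2 = 52; center_y_2 = 104; radius_2 = 44; px0_3 = 88; py0_3 = 32; px0_4 = 16; py0_4 = 188; px1_4 = 124; py1_4 = 332; center_x_5 = 356; center_y_5 = 76; radius_5 = 36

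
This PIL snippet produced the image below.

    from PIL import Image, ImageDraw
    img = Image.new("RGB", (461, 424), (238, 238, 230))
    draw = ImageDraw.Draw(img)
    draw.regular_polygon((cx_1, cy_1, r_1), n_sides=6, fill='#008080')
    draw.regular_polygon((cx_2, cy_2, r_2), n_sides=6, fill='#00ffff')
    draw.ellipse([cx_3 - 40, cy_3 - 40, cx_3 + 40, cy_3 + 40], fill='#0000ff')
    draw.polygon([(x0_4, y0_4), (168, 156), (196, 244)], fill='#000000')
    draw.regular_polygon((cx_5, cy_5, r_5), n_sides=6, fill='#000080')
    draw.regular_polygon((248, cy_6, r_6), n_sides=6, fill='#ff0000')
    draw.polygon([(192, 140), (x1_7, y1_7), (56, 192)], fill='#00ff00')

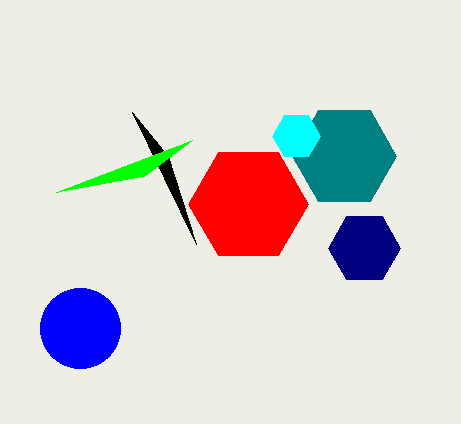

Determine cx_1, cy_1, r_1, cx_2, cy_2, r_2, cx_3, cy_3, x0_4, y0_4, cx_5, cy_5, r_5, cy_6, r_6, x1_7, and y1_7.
cx_1 = 344, cy_1 = 156, r_1 = 52, cx_2 = 296, cy_2 = 136, r_2 = 24, cx_3 = 80, cy_3 = 328, x0_4 = 132, y0_4 = 112, cx_5 = 364, cy_5 = 248, r_5 = 36, cy_6 = 204, r_6 = 60, x1_7 = 144, y1_7 = 176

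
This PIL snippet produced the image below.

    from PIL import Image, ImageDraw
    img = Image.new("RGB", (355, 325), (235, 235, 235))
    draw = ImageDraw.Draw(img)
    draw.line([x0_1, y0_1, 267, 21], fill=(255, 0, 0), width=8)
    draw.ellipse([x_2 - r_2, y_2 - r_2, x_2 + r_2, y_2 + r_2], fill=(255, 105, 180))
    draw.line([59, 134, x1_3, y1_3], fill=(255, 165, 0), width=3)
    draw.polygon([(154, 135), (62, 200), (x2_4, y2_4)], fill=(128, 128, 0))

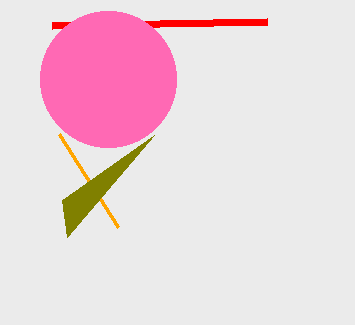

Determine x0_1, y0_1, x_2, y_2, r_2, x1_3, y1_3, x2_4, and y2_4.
x0_1 = 52; y0_1 = 25; x_2 = 108; y_2 = 79; r_2 = 68; x1_3 = 118; y1_3 = 227; x2_4 = 67; y2_4 = 237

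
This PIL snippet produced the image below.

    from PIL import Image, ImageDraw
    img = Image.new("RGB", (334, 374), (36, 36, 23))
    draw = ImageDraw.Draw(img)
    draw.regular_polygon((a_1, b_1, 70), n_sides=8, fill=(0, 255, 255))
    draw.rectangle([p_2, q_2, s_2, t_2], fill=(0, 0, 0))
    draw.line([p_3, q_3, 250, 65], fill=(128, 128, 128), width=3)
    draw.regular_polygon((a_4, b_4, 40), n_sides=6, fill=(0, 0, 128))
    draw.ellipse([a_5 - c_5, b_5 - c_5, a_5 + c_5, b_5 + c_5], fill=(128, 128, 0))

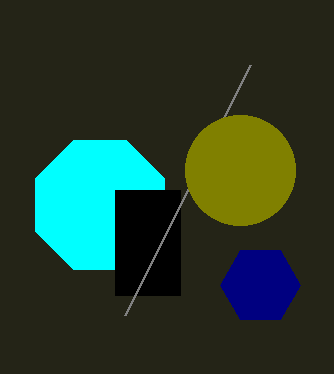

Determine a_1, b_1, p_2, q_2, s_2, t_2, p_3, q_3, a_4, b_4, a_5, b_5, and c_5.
a_1 = 100, b_1 = 205, p_2 = 115, q_2 = 190, s_2 = 180, t_2 = 295, p_3 = 125, q_3 = 315, a_4 = 260, b_4 = 285, a_5 = 240, b_5 = 170, c_5 = 55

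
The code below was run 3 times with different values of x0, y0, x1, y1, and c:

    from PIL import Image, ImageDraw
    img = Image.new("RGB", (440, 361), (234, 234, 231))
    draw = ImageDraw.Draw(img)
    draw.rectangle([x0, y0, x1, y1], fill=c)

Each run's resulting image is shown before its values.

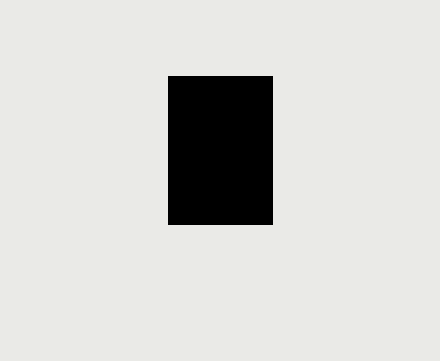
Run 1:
x0 = 168; y0 = 76; x1 = 272; y1 = 224; c = 'black'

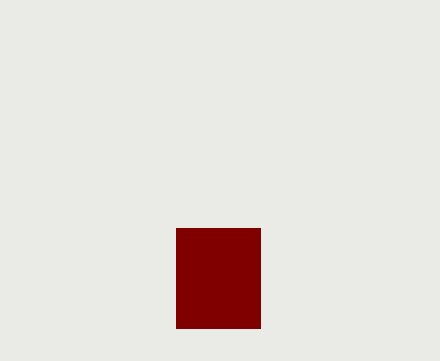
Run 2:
x0 = 176, y0 = 228, x1 = 260, y1 = 328, c = 'maroon'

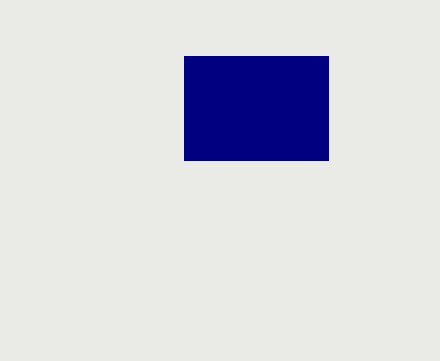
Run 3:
x0 = 184
y0 = 56
x1 = 328
y1 = 160
c = 'navy'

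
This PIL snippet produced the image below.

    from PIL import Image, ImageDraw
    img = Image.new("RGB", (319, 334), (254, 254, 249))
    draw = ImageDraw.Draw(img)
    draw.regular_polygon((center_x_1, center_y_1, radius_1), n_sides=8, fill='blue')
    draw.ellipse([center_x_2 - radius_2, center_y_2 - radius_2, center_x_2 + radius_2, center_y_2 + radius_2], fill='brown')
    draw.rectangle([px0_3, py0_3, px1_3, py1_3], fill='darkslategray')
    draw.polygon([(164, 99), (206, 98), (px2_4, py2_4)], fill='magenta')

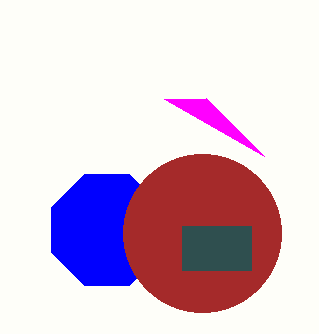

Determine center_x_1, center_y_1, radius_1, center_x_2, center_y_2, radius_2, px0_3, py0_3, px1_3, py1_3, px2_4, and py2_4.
center_x_1 = 107, center_y_1 = 230, radius_1 = 60, center_x_2 = 202, center_y_2 = 233, radius_2 = 79, px0_3 = 182, py0_3 = 226, px1_3 = 251, py1_3 = 270, px2_4 = 264, py2_4 = 156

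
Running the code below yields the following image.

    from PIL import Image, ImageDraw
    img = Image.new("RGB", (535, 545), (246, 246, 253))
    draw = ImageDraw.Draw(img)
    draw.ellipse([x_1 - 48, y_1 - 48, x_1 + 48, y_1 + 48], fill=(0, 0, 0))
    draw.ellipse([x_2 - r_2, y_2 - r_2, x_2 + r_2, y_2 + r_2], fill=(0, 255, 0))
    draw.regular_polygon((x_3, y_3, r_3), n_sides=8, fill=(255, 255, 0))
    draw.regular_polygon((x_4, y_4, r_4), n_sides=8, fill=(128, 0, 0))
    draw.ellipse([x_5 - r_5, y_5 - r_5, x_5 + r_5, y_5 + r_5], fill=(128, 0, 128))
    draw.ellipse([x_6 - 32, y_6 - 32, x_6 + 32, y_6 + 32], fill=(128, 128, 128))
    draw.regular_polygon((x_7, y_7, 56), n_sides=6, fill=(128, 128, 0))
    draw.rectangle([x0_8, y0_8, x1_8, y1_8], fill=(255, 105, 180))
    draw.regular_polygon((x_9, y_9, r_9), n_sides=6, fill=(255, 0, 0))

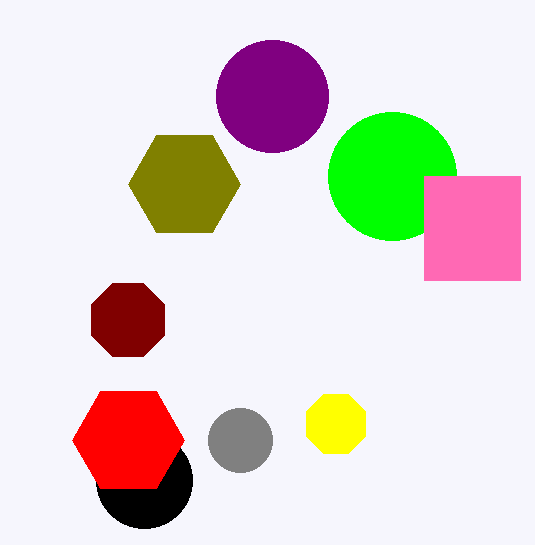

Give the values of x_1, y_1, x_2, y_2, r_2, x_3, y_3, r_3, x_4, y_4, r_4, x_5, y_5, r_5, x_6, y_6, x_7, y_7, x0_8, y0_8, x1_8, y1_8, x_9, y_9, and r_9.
x_1 = 144; y_1 = 480; x_2 = 392; y_2 = 176; r_2 = 64; x_3 = 336; y_3 = 424; r_3 = 32; x_4 = 128; y_4 = 320; r_4 = 40; x_5 = 272; y_5 = 96; r_5 = 56; x_6 = 240; y_6 = 440; x_7 = 184; y_7 = 184; x0_8 = 424; y0_8 = 176; x1_8 = 520; y1_8 = 280; x_9 = 128; y_9 = 440; r_9 = 56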